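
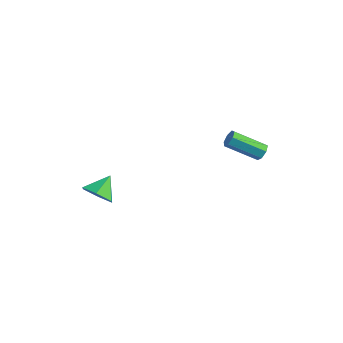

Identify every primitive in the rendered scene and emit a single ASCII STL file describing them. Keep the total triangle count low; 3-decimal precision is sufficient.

solid 
facet normal 0.710 0.493 -0.503
outer loop
vertex 2.367 3.463 -0.764
vertex 2.048 3.923 -0.764
vertex 2.428 3.761 -0.386
endloop
endfacet
facet normal 0.694 -0.616 0.374
outer loop
vertex 2.367 3.463 -0.764
vertex 2.428 3.761 -0.386
vertex 0.892 2.437 0.283
endloop
endfacet
facet normal 0.694 -0.616 0.374
outer loop
vertex 0.892 2.437 0.283
vertex 2.428 3.761 -0.386
vertex 0.953 2.736 0.662
endloop
endfacet
facet normal -0.709 -0.494 0.504
outer loop
vertex 0.892 2.437 0.283
vertex 0.953 2.736 0.662
vertex 0.572 2.897 0.284
endloop
endfacet
facet normal 0.710 0.492 -0.503
outer loop
vertex 2.428 3.761 -0.386
vertex 2.048 3.923 -0.764
vertex 2.203 4.182 -0.292
endloop
endfacet
facet normal 0.531 0.096 0.842
outer loop
vertex 2.428 3.761 -0.386
vertex 2.203 4.182 -0.292
vertex 0.953 2.736 0.662
endloop
endfacet
facet normal 0.531 0.097 0.842
outer loop
vertex 0.953 2.736 0.662
vertex 2.203 4.182 -0.292
vertex 0.727 3.156 0.756
endloop
endfacet
facet normal -0.709 -0.494 0.504
outer loop
vertex 0.953 2.736 0.662
vertex 0.727 3.156 0.756
vertex 0.572 2.897 0.284
endloop
endfacet
facet normal 0.709 0.494 -0.504
outer loop
vertex 2.203 4.182 -0.292
vertex 2.048 3.923 -0.764
vertex 1.861 4.407 -0.553
endloop
endfacet
facet normal -0.032 0.736 0.676
outer loop
vertex 2.203 4.182 -0.292
vertex 1.861 4.407 -0.553
vertex 0.727 3.156 0.756
endloop
endfacet
facet normal -0.033 0.737 0.676
outer loop
vertex 0.727 3.156 0.756
vertex 1.861 4.407 -0.553
vertex 0.385 3.381 0.494
endloop
endfacet
facet normal -0.710 -0.493 0.503
outer loop
vertex 0.727 3.156 0.756
vertex 0.385 3.381 0.494
vertex 0.572 2.897 0.284
endloop
endfacet
facet normal 0.709 0.494 -0.504
outer loop
vertex 1.861 4.407 -0.553
vertex 2.048 3.923 -0.764
vertex 1.659 4.268 -0.973
endloop
endfacet
facet normal -0.570 0.822 0.002
outer loop
vertex 1.861 4.407 -0.553
vertex 1.659 4.268 -0.973
vertex 0.385 3.381 0.494
endloop
endfacet
facet normal -0.570 0.821 0.001
outer loop
vertex 0.385 3.381 0.494
vertex 1.659 4.268 -0.973
vertex 0.184 3.242 0.074
endloop
endfacet
facet normal -0.710 -0.493 0.503
outer loop
vertex 0.385 3.381 0.494
vertex 0.184 3.242 0.074
vertex 0.572 2.897 0.284
endloop
endfacet
facet normal 0.709 0.494 -0.504
outer loop
vertex 1.659 4.268 -0.973
vertex 2.048 3.923 -0.764
vertex 1.751 3.869 -1.235
endloop
endfacet
facet normal -0.679 0.287 -0.676
outer loop
vertex 1.659 4.268 -0.973
vertex 1.751 3.869 -1.235
vertex 0.184 3.242 0.074
endloop
endfacet
facet normal -0.679 0.288 -0.675
outer loop
vertex 0.184 3.242 0.074
vertex 1.751 3.869 -1.235
vertex 0.275 2.843 -0.188
endloop
endfacet
facet normal -0.710 -0.492 0.503
outer loop
vertex 0.184 3.242 0.074
vertex 0.275 2.843 -0.188
vertex 0.572 2.897 0.284
endloop
endfacet
facet normal 0.709 0.493 -0.504
outer loop
vertex 1.751 3.869 -1.235
vertex 2.048 3.923 -0.764
vertex 2.066 3.511 -1.142
endloop
endfacet
facet normal -0.276 -0.462 -0.843
outer loop
vertex 1.751 3.869 -1.235
vertex 2.066 3.511 -1.142
vertex 0.275 2.843 -0.188
endloop
endfacet
facet normal -0.276 -0.462 -0.843
outer loop
vertex 0.275 2.843 -0.188
vertex 2.066 3.511 -1.142
vertex 0.59 2.485 -0.095
endloop
endfacet
facet normal -0.710 -0.494 0.503
outer loop
vertex 0.275 2.843 -0.188
vertex 0.59 2.485 -0.095
vertex 0.572 2.897 0.284
endloop
endfacet
facet normal 0.710 0.493 -0.503
outer loop
vertex 2.066 3.511 -1.142
vertex 2.048 3.923 -0.764
vertex 2.367 3.463 -0.764
endloop
endfacet
facet normal 0.334 -0.864 -0.376
outer loop
vertex 2.066 3.511 -1.142
vertex 2.367 3.463 -0.764
vertex 0.59 2.485 -0.095
endloop
endfacet
facet normal 0.334 -0.864 -0.376
outer loop
vertex 0.59 2.485 -0.095
vertex 2.367 3.463 -0.764
vertex 0.892 2.437 0.283
endloop
endfacet
facet normal -0.709 -0.494 0.503
outer loop
vertex 0.59 2.485 -0.095
vertex 0.892 2.437 0.283
vertex 0.572 2.897 0.284
endloop
endfacet
facet normal 0.058 -0.819 -0.571
outer loop
vertex -2.139 -3.45 -2.328
vertex -2.73 -3.939 -1.687
vertex -3.131 -3.434 -2.451
endloop
endfacet
facet normal 0.063 0.920 -0.387
outer loop
vertex -2.139 -3.45 -2.328
vertex -3.131 -3.434 -2.451
vertex -2.81 -2.801 -0.893
endloop
endfacet
facet normal 0.058 -0.819 -0.571
outer loop
vertex -3.131 -3.434 -2.451
vertex -2.73 -3.939 -1.687
vertex -3.722 -3.923 -1.81
endloop
endfacet
facet normal -0.713 0.688 -0.133
outer loop
vertex -3.131 -3.434 -2.451
vertex -3.722 -3.923 -1.81
vertex -2.81 -2.801 -0.893
endloop
endfacet
facet normal 0.058 -0.819 -0.571
outer loop
vertex -3.722 -3.923 -1.81
vertex -2.73 -3.939 -1.687
vertex -3.321 -4.428 -1.046
endloop
endfacet
facet normal -0.806 0.201 0.556
outer loop
vertex -3.722 -3.923 -1.81
vertex -3.321 -4.428 -1.046
vertex -2.81 -2.801 -0.893
endloop
endfacet
facet normal 0.058 -0.819 -0.571
outer loop
vertex -3.321 -4.428 -1.046
vertex -2.73 -3.939 -1.687
vertex -2.329 -4.444 -0.923
endloop
endfacet
facet normal -0.124 -0.054 0.991
outer loop
vertex -3.321 -4.428 -1.046
vertex -2.329 -4.444 -0.923
vertex -2.81 -2.801 -0.893
endloop
endfacet
facet normal 0.058 -0.819 -0.571
outer loop
vertex -2.329 -4.444 -0.923
vertex -2.73 -3.939 -1.687
vertex -1.738 -3.955 -1.564
endloop
endfacet
facet normal 0.652 0.178 0.737
outer loop
vertex -2.329 -4.444 -0.923
vertex -1.738 -3.955 -1.564
vertex -2.81 -2.801 -0.893
endloop
endfacet
facet normal 0.058 -0.819 -0.571
outer loop
vertex -1.738 -3.955 -1.564
vertex -2.73 -3.939 -1.687
vertex -2.139 -3.45 -2.328
endloop
endfacet
facet normal 0.746 0.665 0.048
outer loop
vertex -1.738 -3.955 -1.564
vertex -2.139 -3.45 -2.328
vertex -2.81 -2.801 -0.893
endloop
endfacet

endsolid


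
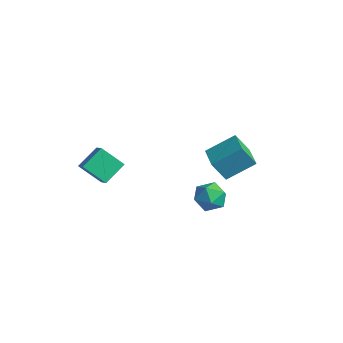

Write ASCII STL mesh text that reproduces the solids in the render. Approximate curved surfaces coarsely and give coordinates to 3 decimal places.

solid 
facet normal -0.387 -0.674 0.629
outer loop
vertex 2.141 1.056 3.286
vertex 2.771 0.426 2.998
vertex 2.967 0.988 3.721
endloop
endfacet
facet normal -0.467 -0.012 0.884
outer loop
vertex 2.141 1.056 3.286
vertex 2.967 0.988 3.721
vertex 2.602 1.83 3.54
endloop
endfacet
facet normal -0.838 0.366 0.405
outer loop
vertex 2.141 1.056 3.286
vertex 2.602 1.83 3.54
vertex 2.18 1.789 2.705
endloop
endfacet
facet normal -0.987 -0.063 -0.145
outer loop
vertex 2.141 1.056 3.286
vertex 2.18 1.789 2.705
vertex 2.284 0.922 2.371
endloop
endfacet
facet normal -0.709 -0.705 -0.007
outer loop
vertex 2.141 1.056 3.286
vertex 2.284 0.922 2.371
vertex 2.771 0.426 2.998
endloop
endfacet
facet normal 0.182 0.281 0.942
outer loop
vertex 2.602 1.83 3.54
vertex 2.967 0.988 3.721
vertex 3.516 1.678 3.409
endloop
endfacet
facet normal 0.310 -0.790 0.530
outer loop
vertex 2.967 0.988 3.721
vertex 2.771 0.426 2.998
vertex 3.62 0.811 3.075
endloop
endfacet
facet normal -0.211 -0.840 -0.500
outer loop
vertex 2.771 0.426 2.998
vertex 2.284 0.922 2.371
vertex 3.198 0.77 2.24
endloop
endfacet
facet normal -0.661 0.199 -0.723
outer loop
vertex 2.284 0.922 2.371
vertex 2.18 1.789 2.705
vertex 2.833 1.612 2.059
endloop
endfacet
facet normal -0.420 0.892 0.168
outer loop
vertex 2.18 1.789 2.705
vertex 2.602 1.83 3.54
vertex 3.029 2.174 2.782
endloop
endfacet
facet normal 0.987 0.063 0.145
outer loop
vertex 3.659 1.544 2.494
vertex 3.516 1.678 3.409
vertex 3.62 0.811 3.075
endloop
endfacet
facet normal 0.838 -0.366 -0.405
outer loop
vertex 3.659 1.544 2.494
vertex 3.62 0.811 3.075
vertex 3.198 0.77 2.24
endloop
endfacet
facet normal 0.467 0.012 -0.884
outer loop
vertex 3.659 1.544 2.494
vertex 3.198 0.77 2.24
vertex 2.833 1.612 2.059
endloop
endfacet
facet normal 0.387 0.674 -0.629
outer loop
vertex 3.659 1.544 2.494
vertex 2.833 1.612 2.059
vertex 3.029 2.174 2.782
endloop
endfacet
facet normal 0.709 0.705 0.007
outer loop
vertex 3.659 1.544 2.494
vertex 3.029 2.174 2.782
vertex 3.516 1.678 3.409
endloop
endfacet
facet normal 0.661 -0.199 0.723
outer loop
vertex 3.62 0.811 3.075
vertex 3.516 1.678 3.409
vertex 2.967 0.988 3.721
endloop
endfacet
facet normal 0.420 -0.892 -0.168
outer loop
vertex 3.198 0.77 2.24
vertex 3.62 0.811 3.075
vertex 2.771 0.426 2.998
endloop
endfacet
facet normal -0.182 -0.281 -0.942
outer loop
vertex 2.833 1.612 2.059
vertex 3.198 0.77 2.24
vertex 2.284 0.922 2.371
endloop
endfacet
facet normal -0.310 0.790 -0.530
outer loop
vertex 3.029 2.174 2.782
vertex 2.833 1.612 2.059
vertex 2.18 1.789 2.705
endloop
endfacet
facet normal 0.211 0.840 0.500
outer loop
vertex 3.516 1.678 3.409
vertex 3.029 2.174 2.782
vertex 2.602 1.83 3.54
endloop
endfacet
facet normal -0.897 0.440 -0.043
outer loop
vertex 0.678 4.618 4.719
vertex 1.043 5.248 3.547
vertex 0.037 3.218 3.766
endloop
endfacet
facet normal -0.265 -0.457 0.849
outer loop
vertex 1.437 2.532 3.833
vertex 0.678 4.618 4.719
vertex 0.037 3.218 3.766
endloop
endfacet
facet normal -0.897 0.440 -0.043
outer loop
vertex 0.037 3.218 3.766
vertex 1.043 5.248 3.547
vertex 0.403 3.849 2.594
endloop
endfacet
facet normal -0.354 -0.773 -0.527
outer loop
vertex 0.403 3.849 2.594
vertex 1.437 2.532 3.833
vertex 0.037 3.218 3.766
endloop
endfacet
facet normal 0.354 0.773 0.526
outer loop
vertex 0.678 4.618 4.719
vertex 2.443 4.562 3.614
vertex 1.043 5.248 3.547
endloop
endfacet
facet normal -0.265 -0.457 0.849
outer loop
vertex 2.077 3.931 4.786
vertex 0.678 4.618 4.719
vertex 1.437 2.532 3.833
endloop
endfacet
facet normal 0.354 0.773 0.527
outer loop
vertex 2.077 3.931 4.786
vertex 2.443 4.562 3.614
vertex 0.678 4.618 4.719
endloop
endfacet
facet normal 0.265 0.457 -0.849
outer loop
vertex 1.043 5.248 3.547
vertex 2.443 4.562 3.614
vertex 0.403 3.849 2.594
endloop
endfacet
facet normal -0.354 -0.773 -0.526
outer loop
vertex 1.802 3.162 2.661
vertex 1.437 2.532 3.833
vertex 0.403 3.849 2.594
endloop
endfacet
facet normal 0.265 0.457 -0.849
outer loop
vertex 0.403 3.849 2.594
vertex 2.443 4.562 3.614
vertex 1.802 3.162 2.661
endloop
endfacet
facet normal 0.897 -0.440 0.043
outer loop
vertex 1.802 3.162 2.661
vertex 2.077 3.931 4.786
vertex 1.437 2.532 3.833
endloop
endfacet
facet normal 0.897 -0.440 0.043
outer loop
vertex 2.443 4.562 3.614
vertex 2.077 3.931 4.786
vertex 1.802 3.162 2.661
endloop
endfacet
facet normal -0.811 0.247 -0.530
outer loop
vertex -4.742 -0.098 2.704
vertex -3.823 0.67 1.657
vertex -4.603 -1.35 1.908
endloop
endfacet
facet normal -0.578 -0.482 0.658
outer loop
vertex -3.817 -1.59 2.423
vertex -4.742 -0.098 2.704
vertex -4.603 -1.35 1.908
endloop
endfacet
facet normal -0.811 0.247 -0.530
outer loop
vertex -4.603 -1.35 1.908
vertex -3.823 0.67 1.657
vertex -3.685 -0.582 0.861
endloop
endfacet
facet normal 0.094 -0.840 -0.534
outer loop
vertex -3.685 -0.582 0.861
vertex -3.817 -1.59 2.423
vertex -4.603 -1.35 1.908
endloop
endfacet
facet normal -0.093 0.840 0.534
outer loop
vertex -4.742 -0.098 2.704
vertex -3.037 0.43 2.172
vertex -3.823 0.67 1.657
endloop
endfacet
facet normal -0.578 -0.482 0.658
outer loop
vertex -3.955 -0.338 3.219
vertex -4.742 -0.098 2.704
vertex -3.817 -1.59 2.423
endloop
endfacet
facet normal -0.093 0.840 0.534
outer loop
vertex -3.955 -0.338 3.219
vertex -3.037 0.43 2.172
vertex -4.742 -0.098 2.704
endloop
endfacet
facet normal 0.578 0.482 -0.658
outer loop
vertex -3.823 0.67 1.657
vertex -3.037 0.43 2.172
vertex -3.685 -0.582 0.861
endloop
endfacet
facet normal 0.093 -0.840 -0.534
outer loop
vertex -2.898 -0.822 1.376
vertex -3.817 -1.59 2.423
vertex -3.685 -0.582 0.861
endloop
endfacet
facet normal 0.578 0.483 -0.658
outer loop
vertex -3.685 -0.582 0.861
vertex -3.037 0.43 2.172
vertex -2.898 -0.822 1.376
endloop
endfacet
facet normal 0.811 -0.248 0.530
outer loop
vertex -2.898 -0.822 1.376
vertex -3.955 -0.338 3.219
vertex -3.817 -1.59 2.423
endloop
endfacet
facet normal 0.811 -0.247 0.530
outer loop
vertex -3.037 0.43 2.172
vertex -3.955 -0.338 3.219
vertex -2.898 -0.822 1.376
endloop
endfacet

endsolid


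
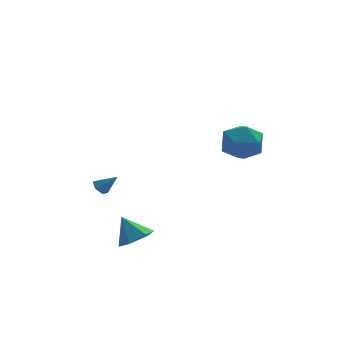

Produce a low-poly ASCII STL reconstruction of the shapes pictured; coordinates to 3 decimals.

solid 
facet normal 0.369 -0.449 -0.814
outer loop
vertex -1.498 -0.851 -3.686
vertex -1.999 -1.621 -3.488
vertex -2.368 -0.946 -4.028
endloop
endfacet
facet normal -0.107 0.994 -0.003
outer loop
vertex -1.498 -0.851 -3.686
vertex -2.368 -0.946 -4.028
vertex -2.541 -0.959 -2.292
endloop
endfacet
facet normal 0.369 -0.449 -0.814
outer loop
vertex -2.368 -0.946 -4.028
vertex -1.999 -1.621 -3.488
vertex -2.869 -1.716 -3.83
endloop
endfacet
facet normal -0.845 0.529 -0.080
outer loop
vertex -2.368 -0.946 -4.028
vertex -2.869 -1.716 -3.83
vertex -2.541 -0.959 -2.292
endloop
endfacet
facet normal 0.369 -0.450 -0.813
outer loop
vertex -2.869 -1.716 -3.83
vertex -1.999 -1.621 -3.488
vertex -2.5 -2.391 -3.289
endloop
endfacet
facet normal -0.916 -0.247 0.317
outer loop
vertex -2.869 -1.716 -3.83
vertex -2.5 -2.391 -3.289
vertex -2.541 -0.959 -2.292
endloop
endfacet
facet normal 0.369 -0.450 -0.813
outer loop
vertex -2.5 -2.391 -3.289
vertex -1.999 -1.621 -3.488
vertex -1.629 -2.295 -2.947
endloop
endfacet
facet normal -0.249 -0.558 0.791
outer loop
vertex -2.5 -2.391 -3.289
vertex -1.629 -2.295 -2.947
vertex -2.541 -0.959 -2.292
endloop
endfacet
facet normal 0.369 -0.450 -0.813
outer loop
vertex -1.629 -2.295 -2.947
vertex -1.999 -1.621 -3.488
vertex -1.128 -1.525 -3.146
endloop
endfacet
facet normal 0.488 -0.093 0.868
outer loop
vertex -1.629 -2.295 -2.947
vertex -1.128 -1.525 -3.146
vertex -2.541 -0.959 -2.292
endloop
endfacet
facet normal 0.369 -0.449 -0.814
outer loop
vertex -1.128 -1.525 -3.146
vertex -1.999 -1.621 -3.488
vertex -1.498 -0.851 -3.686
endloop
endfacet
facet normal 0.558 0.683 0.471
outer loop
vertex -1.128 -1.525 -3.146
vertex -1.498 -0.851 -3.686
vertex -2.541 -0.959 -2.292
endloop
endfacet
facet normal 0.098 0.992 -0.083
outer loop
vertex 3.359 -1.916 2.36
vertex 2.232 -1.791 2.523
vertex 2.945 -1.786 3.42
endloop
endfacet
facet normal 0.691 0.699 0.184
outer loop
vertex 3.359 -1.916 2.36
vertex 2.945 -1.786 3.42
vertex 3.773 -2.552 3.218
endloop
endfacet
facet normal 0.932 0.219 -0.287
outer loop
vertex 3.359 -1.916 2.36
vertex 3.773 -2.552 3.218
vertex 3.571 -3.031 2.197
endloop
endfacet
facet normal 0.489 0.216 -0.845
outer loop
vertex 3.359 -1.916 2.36
vertex 3.571 -3.031 2.197
vertex 2.619 -2.56 1.767
endloop
endfacet
facet normal -0.027 0.694 -0.720
outer loop
vertex 3.359 -1.916 2.36
vertex 2.619 -2.56 1.767
vertex 2.232 -1.791 2.523
endloop
endfacet
facet normal 0.515 0.351 0.782
outer loop
vertex 3.773 -2.552 3.218
vertex 2.945 -1.786 3.42
vertex 2.901 -2.82 3.913
endloop
endfacet
facet normal -0.444 0.825 0.349
outer loop
vertex 2.945 -1.786 3.42
vertex 2.232 -1.791 2.523
vertex 1.949 -2.349 3.483
endloop
endfacet
facet normal -0.648 0.343 -0.680
outer loop
vertex 2.232 -1.791 2.523
vertex 2.619 -2.56 1.767
vertex 1.747 -2.828 2.462
endloop
endfacet
facet normal 0.187 -0.429 -0.884
outer loop
vertex 2.619 -2.56 1.767
vertex 3.571 -3.031 2.197
vertex 2.575 -3.594 2.26
endloop
endfacet
facet normal 0.905 -0.425 0.020
outer loop
vertex 3.571 -3.031 2.197
vertex 3.773 -2.552 3.218
vertex 3.288 -3.589 3.157
endloop
endfacet
facet normal -0.489 -0.216 0.845
outer loop
vertex 2.161 -3.464 3.32
vertex 2.901 -2.82 3.913
vertex 1.949 -2.349 3.483
endloop
endfacet
facet normal -0.932 -0.219 0.287
outer loop
vertex 2.161 -3.464 3.32
vertex 1.949 -2.349 3.483
vertex 1.747 -2.828 2.462
endloop
endfacet
facet normal -0.691 -0.699 -0.184
outer loop
vertex 2.161 -3.464 3.32
vertex 1.747 -2.828 2.462
vertex 2.575 -3.594 2.26
endloop
endfacet
facet normal -0.098 -0.992 0.083
outer loop
vertex 2.161 -3.464 3.32
vertex 2.575 -3.594 2.26
vertex 3.288 -3.589 3.157
endloop
endfacet
facet normal 0.027 -0.694 0.720
outer loop
vertex 2.161 -3.464 3.32
vertex 3.288 -3.589 3.157
vertex 2.901 -2.82 3.913
endloop
endfacet
facet normal -0.187 0.429 0.884
outer loop
vertex 1.949 -2.349 3.483
vertex 2.901 -2.82 3.913
vertex 2.945 -1.786 3.42
endloop
endfacet
facet normal -0.905 0.425 -0.020
outer loop
vertex 1.747 -2.828 2.462
vertex 1.949 -2.349 3.483
vertex 2.232 -1.791 2.523
endloop
endfacet
facet normal -0.515 -0.351 -0.782
outer loop
vertex 2.575 -3.594 2.26
vertex 1.747 -2.828 2.462
vertex 2.619 -2.56 1.767
endloop
endfacet
facet normal 0.444 -0.825 -0.349
outer loop
vertex 3.288 -3.589 3.157
vertex 2.575 -3.594 2.26
vertex 3.571 -3.031 2.197
endloop
endfacet
facet normal 0.648 -0.343 0.680
outer loop
vertex 2.901 -2.82 3.913
vertex 3.288 -3.589 3.157
vertex 3.773 -2.552 3.218
endloop
endfacet
facet normal -0.665 0.302 -0.683
outer loop
vertex -2.127 3.774 -3.292
vertex -2.475 3.879 -2.907
vertex -2.138 4.254 -3.069
endloop
endfacet
facet normal 0.936 0.166 -0.310
outer loop
vertex -2.127 3.774 -3.292
vertex -2.138 4.254 -3.069
vertex -1.685 3.521 -2.093
endloop
endfacet
facet normal -0.664 0.301 -0.685
outer loop
vertex -2.138 4.254 -3.069
vertex -2.475 3.879 -2.907
vertex -2.487 4.36 -2.684
endloop
endfacet
facet normal 0.570 0.762 0.307
outer loop
vertex -2.138 4.254 -3.069
vertex -2.487 4.36 -2.684
vertex -1.685 3.521 -2.093
endloop
endfacet
facet normal -0.664 0.301 -0.684
outer loop
vertex -2.487 4.36 -2.684
vertex -2.475 3.879 -2.907
vertex -2.824 3.984 -2.522
endloop
endfacet
facet normal -0.128 0.487 0.864
outer loop
vertex -2.487 4.36 -2.684
vertex -2.824 3.984 -2.522
vertex -1.685 3.521 -2.093
endloop
endfacet
facet normal -0.664 0.301 -0.684
outer loop
vertex -2.824 3.984 -2.522
vertex -2.475 3.879 -2.907
vertex -2.812 3.503 -2.745
endloop
endfacet
facet normal -0.458 -0.383 0.802
outer loop
vertex -2.824 3.984 -2.522
vertex -2.812 3.503 -2.745
vertex -1.685 3.521 -2.093
endloop
endfacet
facet normal -0.665 0.302 -0.683
outer loop
vertex -2.812 3.503 -2.745
vertex -2.475 3.879 -2.907
vertex -2.464 3.398 -3.13
endloop
endfacet
facet normal -0.091 -0.979 0.185
outer loop
vertex -2.812 3.503 -2.745
vertex -2.464 3.398 -3.13
vertex -1.685 3.521 -2.093
endloop
endfacet
facet normal -0.665 0.302 -0.683
outer loop
vertex -2.464 3.398 -3.13
vertex -2.475 3.879 -2.907
vertex -2.127 3.774 -3.292
endloop
endfacet
facet normal 0.606 -0.703 -0.372
outer loop
vertex -2.464 3.398 -3.13
vertex -2.127 3.774 -3.292
vertex -1.685 3.521 -2.093
endloop
endfacet

endsolid


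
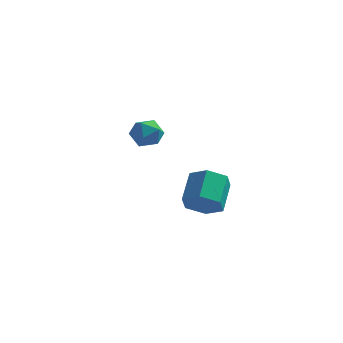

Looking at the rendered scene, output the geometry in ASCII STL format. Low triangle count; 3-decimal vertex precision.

solid 
facet normal -0.291 0.182 0.939
outer loop
vertex -3.958 2.856 -0.24
vertex -3.372 2.209 0.067
vertex -3.091 3.086 -0.016
endloop
endfacet
facet normal -0.343 0.770 0.538
outer loop
vertex -3.958 2.856 -0.24
vertex -3.091 3.086 -0.016
vertex -3.482 3.442 -0.775
endloop
endfacet
facet normal -0.780 0.626 -0.008
outer loop
vertex -3.958 2.856 -0.24
vertex -3.482 3.442 -0.775
vertex -4.006 2.785 -1.162
endloop
endfacet
facet normal -0.997 -0.051 0.056
outer loop
vertex -3.958 2.856 -0.24
vertex -4.006 2.785 -1.162
vertex -3.938 2.022 -0.642
endloop
endfacet
facet normal -0.695 -0.326 0.641
outer loop
vertex -3.958 2.856 -0.24
vertex -3.938 2.022 -0.642
vertex -3.372 2.209 0.067
endloop
endfacet
facet normal 0.302 0.913 0.273
outer loop
vertex -3.482 3.442 -0.775
vertex -3.091 3.086 -0.016
vertex -2.602 3.158 -0.798
endloop
endfacet
facet normal 0.387 -0.037 0.921
outer loop
vertex -3.091 3.086 -0.016
vertex -3.372 2.209 0.067
vertex -2.534 2.395 -0.278
endloop
endfacet
facet normal -0.266 -0.859 0.439
outer loop
vertex -3.372 2.209 0.067
vertex -3.938 2.022 -0.642
vertex -3.058 1.738 -0.665
endloop
endfacet
facet normal -0.754 -0.415 -0.510
outer loop
vertex -3.938 2.022 -0.642
vertex -4.006 2.785 -1.162
vertex -3.449 2.094 -1.424
endloop
endfacet
facet normal -0.403 0.681 -0.611
outer loop
vertex -4.006 2.785 -1.162
vertex -3.482 3.442 -0.775
vertex -3.168 2.971 -1.507
endloop
endfacet
facet normal 0.997 0.051 -0.056
outer loop
vertex -2.582 2.324 -1.2
vertex -2.602 3.158 -0.798
vertex -2.534 2.395 -0.278
endloop
endfacet
facet normal 0.780 -0.626 0.008
outer loop
vertex -2.582 2.324 -1.2
vertex -2.534 2.395 -0.278
vertex -3.058 1.738 -0.665
endloop
endfacet
facet normal 0.343 -0.770 -0.538
outer loop
vertex -2.582 2.324 -1.2
vertex -3.058 1.738 -0.665
vertex -3.449 2.094 -1.424
endloop
endfacet
facet normal 0.291 -0.182 -0.939
outer loop
vertex -2.582 2.324 -1.2
vertex -3.449 2.094 -1.424
vertex -3.168 2.971 -1.507
endloop
endfacet
facet normal 0.695 0.326 -0.641
outer loop
vertex -2.582 2.324 -1.2
vertex -3.168 2.971 -1.507
vertex -2.602 3.158 -0.798
endloop
endfacet
facet normal 0.754 0.415 0.510
outer loop
vertex -2.534 2.395 -0.278
vertex -2.602 3.158 -0.798
vertex -3.091 3.086 -0.016
endloop
endfacet
facet normal 0.403 -0.681 0.611
outer loop
vertex -3.058 1.738 -0.665
vertex -2.534 2.395 -0.278
vertex -3.372 2.209 0.067
endloop
endfacet
facet normal -0.302 -0.913 -0.273
outer loop
vertex -3.449 2.094 -1.424
vertex -3.058 1.738 -0.665
vertex -3.938 2.022 -0.642
endloop
endfacet
facet normal -0.387 0.037 -0.921
outer loop
vertex -3.168 2.971 -1.507
vertex -3.449 2.094 -1.424
vertex -4.006 2.785 -1.162
endloop
endfacet
facet normal 0.266 0.859 -0.439
outer loop
vertex -2.602 3.158 -0.798
vertex -3.168 2.971 -1.507
vertex -3.482 3.442 -0.775
endloop
endfacet
facet normal 0.120 -0.798 -0.591
outer loop
vertex 2.919 -3.193 -2.293
vertex 2.121 -3.605 -1.899
vertex 2.037 -3.032 -2.69
endloop
endfacet
facet normal 0.420 0.580 -0.698
outer loop
vertex 2.919 -3.193 -2.293
vertex 2.037 -3.032 -2.69
vertex 2.716 -1.844 -1.295
endloop
endfacet
facet normal 0.420 0.579 -0.698
outer loop
vertex 2.716 -1.844 -1.295
vertex 2.037 -3.032 -2.69
vertex 1.835 -1.683 -1.692
endloop
endfacet
facet normal -0.120 0.798 0.590
outer loop
vertex 2.716 -1.844 -1.295
vertex 1.835 -1.683 -1.692
vertex 1.919 -2.255 -0.901
endloop
endfacet
facet normal 0.119 -0.798 -0.591
outer loop
vertex 2.037 -3.032 -2.69
vertex 2.121 -3.605 -1.899
vertex 1.24 -3.443 -2.296
endloop
endfacet
facet normal -0.569 0.432 -0.700
outer loop
vertex 2.037 -3.032 -2.69
vertex 1.24 -3.443 -2.296
vertex 1.835 -1.683 -1.692
endloop
endfacet
facet normal -0.568 0.432 -0.700
outer loop
vertex 1.835 -1.683 -1.692
vertex 1.24 -3.443 -2.296
vertex 1.037 -2.094 -1.298
endloop
endfacet
facet normal -0.120 0.798 0.590
outer loop
vertex 1.835 -1.683 -1.692
vertex 1.037 -2.094 -1.298
vertex 1.919 -2.255 -0.901
endloop
endfacet
facet normal 0.119 -0.798 -0.591
outer loop
vertex 1.24 -3.443 -2.296
vertex 2.121 -3.605 -1.899
vertex 1.324 -4.016 -1.505
endloop
endfacet
facet normal -0.989 -0.147 -0.002
outer loop
vertex 1.24 -3.443 -2.296
vertex 1.324 -4.016 -1.505
vertex 1.037 -2.094 -1.298
endloop
endfacet
facet normal -0.989 -0.147 -0.002
outer loop
vertex 1.037 -2.094 -1.298
vertex 1.324 -4.016 -1.505
vertex 1.121 -2.667 -0.507
endloop
endfacet
facet normal -0.120 0.798 0.591
outer loop
vertex 1.037 -2.094 -1.298
vertex 1.121 -2.667 -0.507
vertex 1.919 -2.255 -0.901
endloop
endfacet
facet normal 0.120 -0.798 -0.590
outer loop
vertex 1.324 -4.016 -1.505
vertex 2.121 -3.605 -1.899
vertex 2.205 -4.177 -1.108
endloop
endfacet
facet normal -0.420 -0.580 0.698
outer loop
vertex 1.324 -4.016 -1.505
vertex 2.205 -4.177 -1.108
vertex 1.121 -2.667 -0.507
endloop
endfacet
facet normal -0.420 -0.580 0.698
outer loop
vertex 1.121 -2.667 -0.507
vertex 2.205 -4.177 -1.108
vertex 2.003 -2.828 -0.11
endloop
endfacet
facet normal -0.120 0.798 0.591
outer loop
vertex 1.121 -2.667 -0.507
vertex 2.003 -2.828 -0.11
vertex 1.919 -2.255 -0.901
endloop
endfacet
facet normal 0.120 -0.798 -0.590
outer loop
vertex 2.205 -4.177 -1.108
vertex 2.121 -3.605 -1.899
vertex 3.003 -3.766 -1.502
endloop
endfacet
facet normal 0.568 -0.433 0.700
outer loop
vertex 2.205 -4.177 -1.108
vertex 3.003 -3.766 -1.502
vertex 2.003 -2.828 -0.11
endloop
endfacet
facet normal 0.569 -0.432 0.700
outer loop
vertex 2.003 -2.828 -0.11
vertex 3.003 -3.766 -1.502
vertex 2.8 -2.417 -0.504
endloop
endfacet
facet normal -0.119 0.798 0.591
outer loop
vertex 2.003 -2.828 -0.11
vertex 2.8 -2.417 -0.504
vertex 1.919 -2.255 -0.901
endloop
endfacet
facet normal 0.120 -0.798 -0.591
outer loop
vertex 3.003 -3.766 -1.502
vertex 2.121 -3.605 -1.899
vertex 2.919 -3.193 -2.293
endloop
endfacet
facet normal 0.989 0.147 0.002
outer loop
vertex 3.003 -3.766 -1.502
vertex 2.919 -3.193 -2.293
vertex 2.8 -2.417 -0.504
endloop
endfacet
facet normal 0.989 0.147 0.002
outer loop
vertex 2.8 -2.417 -0.504
vertex 2.919 -3.193 -2.293
vertex 2.716 -1.844 -1.295
endloop
endfacet
facet normal -0.119 0.798 0.591
outer loop
vertex 2.8 -2.417 -0.504
vertex 2.716 -1.844 -1.295
vertex 1.919 -2.255 -0.901
endloop
endfacet

endsolid


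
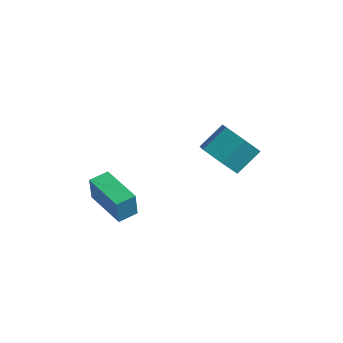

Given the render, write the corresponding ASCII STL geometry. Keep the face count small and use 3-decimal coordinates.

solid 
facet normal -0.962 0.249 0.107
outer loop
vertex -1.2 -3.861 -0.092
vertex -0.982 -3.068 0.02
vertex -1.28 -3.675 -1.245
endloop
endfacet
facet normal -0.263 -0.955 -0.136
outer loop
vertex 0.482 -4.132 -1.44
vertex -1.2 -3.861 -0.092
vertex -1.28 -3.675 -1.245
endloop
endfacet
facet normal -0.962 0.251 0.106
outer loop
vertex -1.28 -3.675 -1.245
vertex -0.982 -3.068 0.02
vertex -1.061 -2.882 -1.132
endloop
endfacet
facet normal -0.068 0.159 -0.985
outer loop
vertex -1.061 -2.882 -1.132
vertex 0.482 -4.132 -1.44
vertex -1.28 -3.675 -1.245
endloop
endfacet
facet normal 0.068 -0.158 0.985
outer loop
vertex -1.2 -3.861 -0.092
vertex 0.78 -3.525 -0.175
vertex -0.982 -3.068 0.02
endloop
endfacet
facet normal -0.263 -0.955 -0.136
outer loop
vertex 0.561 -4.318 -0.288
vertex -1.2 -3.861 -0.092
vertex 0.482 -4.132 -1.44
endloop
endfacet
facet normal 0.068 -0.159 0.985
outer loop
vertex 0.561 -4.318 -0.288
vertex 0.78 -3.525 -0.175
vertex -1.2 -3.861 -0.092
endloop
endfacet
facet normal 0.263 0.955 0.136
outer loop
vertex -0.982 -3.068 0.02
vertex 0.78 -3.525 -0.175
vertex -1.061 -2.882 -1.132
endloop
endfacet
facet normal -0.069 0.158 -0.985
outer loop
vertex 0.7 -3.339 -1.328
vertex 0.482 -4.132 -1.44
vertex -1.061 -2.882 -1.132
endloop
endfacet
facet normal 0.263 0.955 0.136
outer loop
vertex -1.061 -2.882 -1.132
vertex 0.78 -3.525 -0.175
vertex 0.7 -3.339 -1.328
endloop
endfacet
facet normal 0.963 -0.250 -0.106
outer loop
vertex 0.7 -3.339 -1.328
vertex 0.561 -4.318 -0.288
vertex 0.482 -4.132 -1.44
endloop
endfacet
facet normal 0.962 -0.250 -0.107
outer loop
vertex 0.78 -3.525 -0.175
vertex 0.561 -4.318 -0.288
vertex 0.7 -3.339 -1.328
endloop
endfacet
facet normal -0.216 -0.758 -0.616
outer loop
vertex 2.174 -0.216 0.375
vertex 1.535 0.362 -0.112
vertex 2.483 0.322 -0.396
endloop
endfacet
facet normal 0.925 -0.360 0.119
outer loop
vertex 2.174 -0.216 0.375
vertex 2.483 0.322 -0.396
vertex 2.463 0.799 1.2
endloop
endfacet
facet normal 0.925 -0.361 0.119
outer loop
vertex 2.463 0.799 1.2
vertex 2.483 0.322 -0.396
vertex 2.773 1.338 0.429
endloop
endfacet
facet normal 0.216 0.757 0.616
outer loop
vertex 2.463 0.799 1.2
vertex 2.773 1.338 0.429
vertex 1.825 1.378 0.712
endloop
endfacet
facet normal -0.216 -0.758 -0.616
outer loop
vertex 2.483 0.322 -0.396
vertex 1.535 0.362 -0.112
vertex 1.844 0.901 -0.884
endloop
endfacet
facet normal 0.733 0.290 -0.615
outer loop
vertex 2.483 0.322 -0.396
vertex 1.844 0.901 -0.884
vertex 2.773 1.338 0.429
endloop
endfacet
facet normal 0.733 0.291 -0.615
outer loop
vertex 2.773 1.338 0.429
vertex 1.844 0.901 -0.884
vertex 2.134 1.916 -0.059
endloop
endfacet
facet normal 0.216 0.758 0.615
outer loop
vertex 2.773 1.338 0.429
vertex 2.134 1.916 -0.059
vertex 1.825 1.378 0.712
endloop
endfacet
facet normal -0.217 -0.758 -0.616
outer loop
vertex 1.844 0.901 -0.884
vertex 1.535 0.362 -0.112
vertex 0.897 0.941 -0.6
endloop
endfacet
facet normal -0.193 0.651 -0.734
outer loop
vertex 1.844 0.901 -0.884
vertex 0.897 0.941 -0.6
vertex 2.134 1.916 -0.059
endloop
endfacet
facet normal -0.192 0.651 -0.734
outer loop
vertex 2.134 1.916 -0.059
vertex 0.897 0.941 -0.6
vertex 1.186 1.956 0.225
endloop
endfacet
facet normal 0.216 0.758 0.616
outer loop
vertex 2.134 1.916 -0.059
vertex 1.186 1.956 0.225
vertex 1.825 1.378 0.712
endloop
endfacet
facet normal -0.216 -0.757 -0.616
outer loop
vertex 0.897 0.941 -0.6
vertex 1.535 0.362 -0.112
vertex 0.587 0.402 0.171
endloop
endfacet
facet normal -0.925 0.361 -0.120
outer loop
vertex 0.897 0.941 -0.6
vertex 0.587 0.402 0.171
vertex 1.186 1.956 0.225
endloop
endfacet
facet normal -0.925 0.361 -0.119
outer loop
vertex 1.186 1.956 0.225
vertex 0.587 0.402 0.171
vertex 0.877 1.418 0.996
endloop
endfacet
facet normal 0.216 0.758 0.616
outer loop
vertex 1.186 1.956 0.225
vertex 0.877 1.418 0.996
vertex 1.825 1.378 0.712
endloop
endfacet
facet normal -0.216 -0.758 -0.615
outer loop
vertex 0.587 0.402 0.171
vertex 1.535 0.362 -0.112
vertex 1.226 -0.176 0.659
endloop
endfacet
facet normal -0.733 -0.291 0.615
outer loop
vertex 0.587 0.402 0.171
vertex 1.226 -0.176 0.659
vertex 0.877 1.418 0.996
endloop
endfacet
facet normal -0.733 -0.291 0.615
outer loop
vertex 0.877 1.418 0.996
vertex 1.226 -0.176 0.659
vertex 1.516 0.839 1.484
endloop
endfacet
facet normal 0.216 0.758 0.616
outer loop
vertex 0.877 1.418 0.996
vertex 1.516 0.839 1.484
vertex 1.825 1.378 0.712
endloop
endfacet
facet normal -0.216 -0.758 -0.616
outer loop
vertex 1.226 -0.176 0.659
vertex 1.535 0.362 -0.112
vertex 2.174 -0.216 0.375
endloop
endfacet
facet normal 0.192 -0.651 0.734
outer loop
vertex 1.226 -0.176 0.659
vertex 2.174 -0.216 0.375
vertex 1.516 0.839 1.484
endloop
endfacet
facet normal 0.193 -0.651 0.734
outer loop
vertex 1.516 0.839 1.484
vertex 2.174 -0.216 0.375
vertex 2.463 0.799 1.2
endloop
endfacet
facet normal 0.217 0.758 0.616
outer loop
vertex 1.516 0.839 1.484
vertex 2.463 0.799 1.2
vertex 1.825 1.378 0.712
endloop
endfacet

endsolid


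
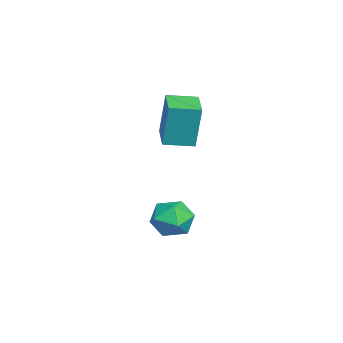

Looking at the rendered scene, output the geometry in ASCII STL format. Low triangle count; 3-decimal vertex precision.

solid 
facet normal -0.226 -0.074 0.971
outer loop
vertex 0.649 -3.692 -0.729
vertex 0.879 -4.512 -0.738
vertex 1.455 -3.91 -0.558
endloop
endfacet
facet normal -0.013 0.587 0.810
outer loop
vertex 0.649 -3.692 -0.729
vertex 1.455 -3.91 -0.558
vertex 1.292 -3.235 -1.05
endloop
endfacet
facet normal -0.446 0.842 0.304
outer loop
vertex 0.649 -3.692 -0.729
vertex 1.292 -3.235 -1.05
vertex 0.616 -3.418 -1.535
endloop
endfacet
facet normal -0.929 0.337 0.153
outer loop
vertex 0.649 -3.692 -0.729
vertex 0.616 -3.418 -1.535
vertex 0.361 -4.208 -1.342
endloop
endfacet
facet normal -0.793 -0.229 0.565
outer loop
vertex 0.649 -3.692 -0.729
vertex 0.361 -4.208 -1.342
vertex 0.879 -4.512 -0.738
endloop
endfacet
facet normal 0.645 0.546 0.535
outer loop
vertex 1.292 -3.235 -1.05
vertex 1.455 -3.91 -0.558
vertex 1.919 -3.772 -1.258
endloop
endfacet
facet normal 0.299 -0.524 0.797
outer loop
vertex 1.455 -3.91 -0.558
vertex 0.879 -4.512 -0.738
vertex 1.664 -4.562 -1.065
endloop
endfacet
facet normal -0.617 -0.774 0.139
outer loop
vertex 0.879 -4.512 -0.738
vertex 0.361 -4.208 -1.342
vertex 0.988 -4.745 -1.55
endloop
endfacet
facet normal -0.838 0.142 -0.527
outer loop
vertex 0.361 -4.208 -1.342
vertex 0.616 -3.418 -1.535
vertex 0.825 -4.07 -2.042
endloop
endfacet
facet normal -0.057 0.958 -0.282
outer loop
vertex 0.616 -3.418 -1.535
vertex 1.292 -3.235 -1.05
vertex 1.401 -3.468 -1.862
endloop
endfacet
facet normal 0.929 -0.337 -0.153
outer loop
vertex 1.631 -4.288 -1.871
vertex 1.919 -3.772 -1.258
vertex 1.664 -4.562 -1.065
endloop
endfacet
facet normal 0.446 -0.842 -0.304
outer loop
vertex 1.631 -4.288 -1.871
vertex 1.664 -4.562 -1.065
vertex 0.988 -4.745 -1.55
endloop
endfacet
facet normal 0.013 -0.587 -0.810
outer loop
vertex 1.631 -4.288 -1.871
vertex 0.988 -4.745 -1.55
vertex 0.825 -4.07 -2.042
endloop
endfacet
facet normal 0.226 0.074 -0.971
outer loop
vertex 1.631 -4.288 -1.871
vertex 0.825 -4.07 -2.042
vertex 1.401 -3.468 -1.862
endloop
endfacet
facet normal 0.793 0.229 -0.565
outer loop
vertex 1.631 -4.288 -1.871
vertex 1.401 -3.468 -1.862
vertex 1.919 -3.772 -1.258
endloop
endfacet
facet normal 0.838 -0.142 0.527
outer loop
vertex 1.664 -4.562 -1.065
vertex 1.919 -3.772 -1.258
vertex 1.455 -3.91 -0.558
endloop
endfacet
facet normal 0.057 -0.958 0.282
outer loop
vertex 0.988 -4.745 -1.55
vertex 1.664 -4.562 -1.065
vertex 0.879 -4.512 -0.738
endloop
endfacet
facet normal -0.645 -0.546 -0.535
outer loop
vertex 0.825 -4.07 -2.042
vertex 0.988 -4.745 -1.55
vertex 0.361 -4.208 -1.342
endloop
endfacet
facet normal -0.299 0.524 -0.797
outer loop
vertex 1.401 -3.468 -1.862
vertex 0.825 -4.07 -2.042
vertex 0.616 -3.418 -1.535
endloop
endfacet
facet normal 0.617 0.774 -0.139
outer loop
vertex 1.919 -3.772 -1.258
vertex 1.401 -3.468 -1.862
vertex 1.292 -3.235 -1.05
endloop
endfacet
facet normal -0.990 -0.121 0.076
outer loop
vertex -0.974 -4.287 3.55
vertex -1.119 -3.184 3.418
vertex -1.079 -4.509 1.818
endloop
endfacet
facet normal 0.129 -0.985 0.118
outer loop
vertex 0.179 -4.356 1.722
vertex -0.974 -4.287 3.55
vertex -1.079 -4.509 1.818
endloop
endfacet
facet normal -0.990 -0.120 0.075
outer loop
vertex -1.079 -4.509 1.818
vertex -1.119 -3.184 3.418
vertex -1.223 -3.406 1.685
endloop
endfacet
facet normal -0.060 -0.127 -0.990
outer loop
vertex -1.223 -3.406 1.685
vertex 0.179 -4.356 1.722
vertex -1.079 -4.509 1.818
endloop
endfacet
facet normal 0.060 0.126 0.990
outer loop
vertex -0.974 -4.287 3.55
vertex 0.139 -3.031 3.322
vertex -1.119 -3.184 3.418
endloop
endfacet
facet normal 0.129 -0.985 0.118
outer loop
vertex 0.283 -4.134 3.455
vertex -0.974 -4.287 3.55
vertex 0.179 -4.356 1.722
endloop
endfacet
facet normal 0.059 0.127 0.990
outer loop
vertex 0.283 -4.134 3.455
vertex 0.139 -3.031 3.322
vertex -0.974 -4.287 3.55
endloop
endfacet
facet normal -0.129 0.985 -0.118
outer loop
vertex -1.119 -3.184 3.418
vertex 0.139 -3.031 3.322
vertex -1.223 -3.406 1.685
endloop
endfacet
facet normal -0.059 -0.126 -0.990
outer loop
vertex 0.034 -3.253 1.59
vertex 0.179 -4.356 1.722
vertex -1.223 -3.406 1.685
endloop
endfacet
facet normal -0.129 0.985 -0.118
outer loop
vertex -1.223 -3.406 1.685
vertex 0.139 -3.031 3.322
vertex 0.034 -3.253 1.59
endloop
endfacet
facet normal 0.990 0.121 -0.075
outer loop
vertex 0.034 -3.253 1.59
vertex 0.283 -4.134 3.455
vertex 0.179 -4.356 1.722
endloop
endfacet
facet normal 0.990 0.120 -0.075
outer loop
vertex 0.139 -3.031 3.322
vertex 0.283 -4.134 3.455
vertex 0.034 -3.253 1.59
endloop
endfacet

endsolid


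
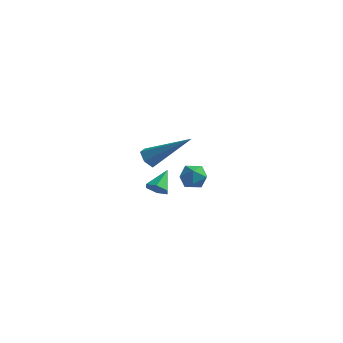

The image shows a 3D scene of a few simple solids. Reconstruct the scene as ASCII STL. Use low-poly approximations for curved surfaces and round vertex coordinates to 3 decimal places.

solid 
facet normal -0.769 -0.246 -0.589
outer loop
vertex 0.707 -2.572 1.946
vertex 0.491 -2.859 2.348
vertex 0.366 -2.337 2.293
endloop
endfacet
facet normal 0.257 0.898 -0.356
outer loop
vertex 0.707 -2.572 1.946
vertex 0.366 -2.337 2.293
vertex 2.169 -2.321 3.632
endloop
endfacet
facet normal -0.770 -0.246 -0.589
outer loop
vertex 0.366 -2.337 2.293
vertex 0.491 -2.859 2.348
vertex 0.15 -2.625 2.696
endloop
endfacet
facet normal -0.325 0.843 0.428
outer loop
vertex 0.366 -2.337 2.293
vertex 0.15 -2.625 2.696
vertex 2.169 -2.321 3.632
endloop
endfacet
facet normal -0.770 -0.246 -0.589
outer loop
vertex 0.15 -2.625 2.696
vertex 0.491 -2.859 2.348
vertex 0.275 -3.147 2.751
endloop
endfacet
facet normal -0.420 -0.005 0.908
outer loop
vertex 0.15 -2.625 2.696
vertex 0.275 -3.147 2.751
vertex 2.169 -2.321 3.632
endloop
endfacet
facet normal -0.770 -0.247 -0.589
outer loop
vertex 0.275 -3.147 2.751
vertex 0.491 -2.859 2.348
vertex 0.616 -3.382 2.404
endloop
endfacet
facet normal 0.066 -0.795 0.603
outer loop
vertex 0.275 -3.147 2.751
vertex 0.616 -3.382 2.404
vertex 2.169 -2.321 3.632
endloop
endfacet
facet normal -0.770 -0.247 -0.589
outer loop
vertex 0.616 -3.382 2.404
vertex 0.491 -2.859 2.348
vertex 0.832 -3.094 2.001
endloop
endfacet
facet normal 0.648 -0.740 -0.181
outer loop
vertex 0.616 -3.382 2.404
vertex 0.832 -3.094 2.001
vertex 2.169 -2.321 3.632
endloop
endfacet
facet normal -0.769 -0.246 -0.589
outer loop
vertex 0.832 -3.094 2.001
vertex 0.491 -2.859 2.348
vertex 0.707 -2.572 1.946
endloop
endfacet
facet normal 0.743 0.108 -0.660
outer loop
vertex 0.832 -3.094 2.001
vertex 0.707 -2.572 1.946
vertex 2.169 -2.321 3.632
endloop
endfacet
facet normal 0.044 -0.777 -0.628
outer loop
vertex 2.002 -3.847 1.117
vertex 1.673 -4.111 1.421
vertex 1.489 -3.812 1.038
endloop
endfacet
facet normal 0.132 0.872 -0.471
outer loop
vertex 2.002 -3.847 1.117
vertex 1.489 -3.812 1.038
vertex 1.627 -3.249 2.119
endloop
endfacet
facet normal 0.042 -0.778 -0.627
outer loop
vertex 1.489 -3.812 1.038
vertex 1.673 -4.111 1.421
vertex 1.16 -4.076 1.343
endloop
endfacet
facet normal -0.733 0.637 -0.238
outer loop
vertex 1.489 -3.812 1.038
vertex 1.16 -4.076 1.343
vertex 1.627 -3.249 2.119
endloop
endfacet
facet normal 0.042 -0.778 -0.627
outer loop
vertex 1.16 -4.076 1.343
vertex 1.673 -4.111 1.421
vertex 1.345 -4.375 1.726
endloop
endfacet
facet normal -0.881 0.057 0.470
outer loop
vertex 1.16 -4.076 1.343
vertex 1.345 -4.375 1.726
vertex 1.627 -3.249 2.119
endloop
endfacet
facet normal 0.041 -0.777 -0.628
outer loop
vertex 1.345 -4.375 1.726
vertex 1.673 -4.111 1.421
vertex 1.858 -4.411 1.804
endloop
endfacet
facet normal -0.164 -0.288 0.943
outer loop
vertex 1.345 -4.375 1.726
vertex 1.858 -4.411 1.804
vertex 1.627 -3.249 2.119
endloop
endfacet
facet normal 0.042 -0.777 -0.629
outer loop
vertex 1.858 -4.411 1.804
vertex 1.673 -4.111 1.421
vertex 2.186 -4.147 1.5
endloop
endfacet
facet normal 0.701 -0.053 0.711
outer loop
vertex 1.858 -4.411 1.804
vertex 2.186 -4.147 1.5
vertex 1.627 -3.249 2.119
endloop
endfacet
facet normal 0.042 -0.777 -0.629
outer loop
vertex 2.186 -4.147 1.5
vertex 1.673 -4.111 1.421
vertex 2.002 -3.847 1.117
endloop
endfacet
facet normal 0.850 0.526 0.004
outer loop
vertex 2.186 -4.147 1.5
vertex 2.002 -3.847 1.117
vertex 1.627 -3.249 2.119
endloop
endfacet
facet normal 0.005 0.011 1.000
outer loop
vertex -0.101 2.254 -0.365
vertex -0.72 1.896 -0.358
vertex -0.101 1.539 -0.357
endloop
endfacet
facet normal 0.670 0.008 0.743
outer loop
vertex -0.101 2.254 -0.365
vertex -0.101 1.539 -0.357
vertex 0.358 1.892 -0.775
endloop
endfacet
facet normal 0.747 0.582 0.323
outer loop
vertex -0.101 2.254 -0.365
vertex 0.358 1.892 -0.775
vertex 0.023 2.467 -1.036
endloop
endfacet
facet normal 0.129 0.938 0.322
outer loop
vertex -0.101 2.254 -0.365
vertex 0.023 2.467 -1.036
vertex -0.644 2.47 -0.778
endloop
endfacet
facet normal -0.330 0.585 0.740
outer loop
vertex -0.101 2.254 -0.365
vertex -0.644 2.47 -0.778
vertex -0.72 1.896 -0.358
endloop
endfacet
facet normal 0.747 -0.572 0.338
outer loop
vertex 0.358 1.892 -0.775
vertex -0.101 1.539 -0.357
vertex 0.024 1.31 -1.022
endloop
endfacet
facet normal -0.329 -0.569 0.754
outer loop
vertex -0.101 1.539 -0.357
vertex -0.72 1.896 -0.358
vertex -0.643 1.313 -0.764
endloop
endfacet
facet normal -0.872 0.359 0.333
outer loop
vertex -0.72 1.896 -0.358
vertex -0.644 2.47 -0.778
vertex -0.978 1.888 -1.025
endloop
endfacet
facet normal -0.129 0.930 -0.344
outer loop
vertex -0.644 2.47 -0.778
vertex 0.023 2.467 -1.036
vertex -0.519 2.241 -1.443
endloop
endfacet
facet normal 0.871 0.353 -0.341
outer loop
vertex 0.023 2.467 -1.036
vertex 0.358 1.892 -0.775
vertex 0.1 1.884 -1.442
endloop
endfacet
facet normal -0.129 -0.938 -0.322
outer loop
vertex -0.519 1.526 -1.435
vertex 0.024 1.31 -1.022
vertex -0.643 1.313 -0.764
endloop
endfacet
facet normal -0.747 -0.582 -0.323
outer loop
vertex -0.519 1.526 -1.435
vertex -0.643 1.313 -0.764
vertex -0.978 1.888 -1.025
endloop
endfacet
facet normal -0.670 -0.008 -0.743
outer loop
vertex -0.519 1.526 -1.435
vertex -0.978 1.888 -1.025
vertex -0.519 2.241 -1.443
endloop
endfacet
facet normal -0.005 -0.011 -1.000
outer loop
vertex -0.519 1.526 -1.435
vertex -0.519 2.241 -1.443
vertex 0.1 1.884 -1.442
endloop
endfacet
facet normal 0.330 -0.585 -0.740
outer loop
vertex -0.519 1.526 -1.435
vertex 0.1 1.884 -1.442
vertex 0.024 1.31 -1.022
endloop
endfacet
facet normal 0.129 -0.930 0.344
outer loop
vertex -0.643 1.313 -0.764
vertex 0.024 1.31 -1.022
vertex -0.101 1.539 -0.357
endloop
endfacet
facet normal -0.871 -0.353 0.341
outer loop
vertex -0.978 1.888 -1.025
vertex -0.643 1.313 -0.764
vertex -0.72 1.896 -0.358
endloop
endfacet
facet normal -0.747 0.572 -0.338
outer loop
vertex -0.519 2.241 -1.443
vertex -0.978 1.888 -1.025
vertex -0.644 2.47 -0.778
endloop
endfacet
facet normal 0.329 0.569 -0.754
outer loop
vertex 0.1 1.884 -1.442
vertex -0.519 2.241 -1.443
vertex 0.023 2.467 -1.036
endloop
endfacet
facet normal 0.872 -0.359 -0.333
outer loop
vertex 0.024 1.31 -1.022
vertex 0.1 1.884 -1.442
vertex 0.358 1.892 -0.775
endloop
endfacet

endsolid


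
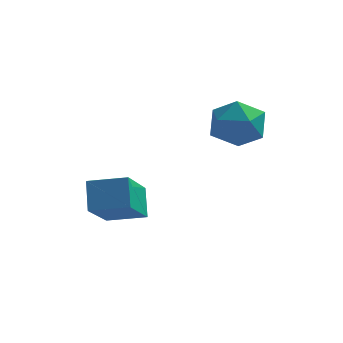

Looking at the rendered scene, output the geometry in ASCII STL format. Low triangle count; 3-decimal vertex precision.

solid 
facet normal -0.377 0.517 0.768
outer loop
vertex -0.131 1.168 -0.219
vertex 0.638 0.915 0.329
vertex 0.667 1.733 -0.207
endloop
endfacet
facet normal -0.573 0.806 0.146
outer loop
vertex -0.131 1.168 -0.219
vertex 0.667 1.733 -0.207
vertex 0.205 1.557 -1.05
endloop
endfacet
facet normal -0.923 0.311 -0.228
outer loop
vertex -0.131 1.168 -0.219
vertex 0.205 1.557 -1.05
vertex -0.11 0.632 -1.036
endloop
endfacet
facet normal -0.944 -0.286 0.163
outer loop
vertex -0.131 1.168 -0.219
vertex -0.11 0.632 -1.036
vertex 0.158 0.235 -0.183
endloop
endfacet
facet normal -0.607 -0.158 0.779
outer loop
vertex -0.131 1.168 -0.219
vertex 0.158 0.235 -0.183
vertex 0.638 0.915 0.329
endloop
endfacet
facet normal 0.019 0.977 -0.214
outer loop
vertex 0.205 1.557 -1.05
vertex 0.667 1.733 -0.207
vertex 1.182 1.545 -1.017
endloop
endfacet
facet normal 0.336 0.508 0.793
outer loop
vertex 0.667 1.733 -0.207
vertex 0.638 0.915 0.329
vertex 1.45 1.148 -0.164
endloop
endfacet
facet normal -0.035 -0.585 0.810
outer loop
vertex 0.638 0.915 0.329
vertex 0.158 0.235 -0.183
vertex 1.135 0.223 -0.15
endloop
endfacet
facet normal -0.582 -0.792 -0.186
outer loop
vertex 0.158 0.235 -0.183
vertex -0.11 0.632 -1.036
vertex 0.673 0.047 -0.993
endloop
endfacet
facet normal -0.547 0.174 -0.819
outer loop
vertex -0.11 0.632 -1.036
vertex 0.205 1.557 -1.05
vertex 0.702 0.865 -1.529
endloop
endfacet
facet normal 0.944 0.286 -0.163
outer loop
vertex 1.471 0.612 -0.981
vertex 1.182 1.545 -1.017
vertex 1.45 1.148 -0.164
endloop
endfacet
facet normal 0.923 -0.311 0.228
outer loop
vertex 1.471 0.612 -0.981
vertex 1.45 1.148 -0.164
vertex 1.135 0.223 -0.15
endloop
endfacet
facet normal 0.573 -0.806 -0.146
outer loop
vertex 1.471 0.612 -0.981
vertex 1.135 0.223 -0.15
vertex 0.673 0.047 -0.993
endloop
endfacet
facet normal 0.377 -0.517 -0.768
outer loop
vertex 1.471 0.612 -0.981
vertex 0.673 0.047 -0.993
vertex 0.702 0.865 -1.529
endloop
endfacet
facet normal 0.607 0.158 -0.779
outer loop
vertex 1.471 0.612 -0.981
vertex 0.702 0.865 -1.529
vertex 1.182 1.545 -1.017
endloop
endfacet
facet normal 0.582 0.792 0.186
outer loop
vertex 1.45 1.148 -0.164
vertex 1.182 1.545 -1.017
vertex 0.667 1.733 -0.207
endloop
endfacet
facet normal 0.547 -0.174 0.819
outer loop
vertex 1.135 0.223 -0.15
vertex 1.45 1.148 -0.164
vertex 0.638 0.915 0.329
endloop
endfacet
facet normal -0.019 -0.977 0.214
outer loop
vertex 0.673 0.047 -0.993
vertex 1.135 0.223 -0.15
vertex 0.158 0.235 -0.183
endloop
endfacet
facet normal -0.336 -0.508 -0.793
outer loop
vertex 0.702 0.865 -1.529
vertex 0.673 0.047 -0.993
vertex -0.11 0.632 -1.036
endloop
endfacet
facet normal 0.035 0.585 -0.810
outer loop
vertex 1.182 1.545 -1.017
vertex 0.702 0.865 -1.529
vertex 0.205 1.557 -1.05
endloop
endfacet
facet normal -0.980 -0.058 -0.190
outer loop
vertex -3.509 -1.076 -2.451
vertex -3.354 0.579 -3.75
vertex -3.3 -1.774 -3.315
endloop
endfacet
facet normal -0.073 -0.784 0.616
outer loop
vertex -2.046 -1.699 -3.07
vertex -3.509 -1.076 -2.451
vertex -3.3 -1.774 -3.315
endloop
endfacet
facet normal -0.980 -0.058 -0.191
outer loop
vertex -3.3 -1.774 -3.315
vertex -3.354 0.579 -3.75
vertex -3.145 -0.118 -4.614
endloop
endfacet
facet normal 0.186 -0.617 -0.764
outer loop
vertex -3.145 -0.118 -4.614
vertex -2.046 -1.699 -3.07
vertex -3.3 -1.774 -3.315
endloop
endfacet
facet normal -0.186 0.617 0.764
outer loop
vertex -3.509 -1.076 -2.451
vertex -2.1 0.654 -3.505
vertex -3.354 0.579 -3.75
endloop
endfacet
facet normal -0.074 -0.785 0.615
outer loop
vertex -2.255 -1.002 -2.206
vertex -3.509 -1.076 -2.451
vertex -2.046 -1.699 -3.07
endloop
endfacet
facet normal -0.186 0.617 0.765
outer loop
vertex -2.255 -1.002 -2.206
vertex -2.1 0.654 -3.505
vertex -3.509 -1.076 -2.451
endloop
endfacet
facet normal 0.073 0.785 -0.615
outer loop
vertex -3.354 0.579 -3.75
vertex -2.1 0.654 -3.505
vertex -3.145 -0.118 -4.614
endloop
endfacet
facet normal 0.186 -0.617 -0.764
outer loop
vertex -1.891 -0.044 -4.369
vertex -2.046 -1.699 -3.07
vertex -3.145 -0.118 -4.614
endloop
endfacet
facet normal 0.074 0.784 -0.616
outer loop
vertex -3.145 -0.118 -4.614
vertex -2.1 0.654 -3.505
vertex -1.891 -0.044 -4.369
endloop
endfacet
facet normal 0.980 0.058 0.190
outer loop
vertex -1.891 -0.044 -4.369
vertex -2.255 -1.002 -2.206
vertex -2.046 -1.699 -3.07
endloop
endfacet
facet normal 0.980 0.058 0.190
outer loop
vertex -2.1 0.654 -3.505
vertex -2.255 -1.002 -2.206
vertex -1.891 -0.044 -4.369
endloop
endfacet

endsolid


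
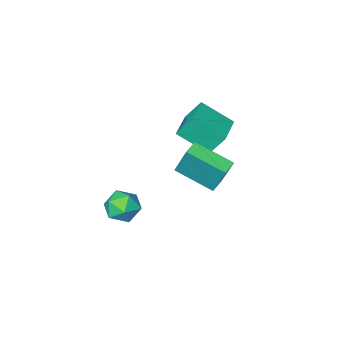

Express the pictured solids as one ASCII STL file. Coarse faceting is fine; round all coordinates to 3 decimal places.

solid 
facet normal -0.422 0.362 0.831
outer loop
vertex -3.285 0.035 4.762
vertex -2.013 1.334 4.842
vertex -4.422 1.216 3.669
endloop
endfacet
facet normal -0.699 -0.714 -0.044
outer loop
vertex -3.827 0.706 2.498
vertex -3.285 0.035 4.762
vertex -4.422 1.216 3.669
endloop
endfacet
facet normal -0.422 0.361 0.831
outer loop
vertex -4.422 1.216 3.669
vertex -2.013 1.334 4.842
vertex -3.151 2.515 3.75
endloop
endfacet
facet normal -0.577 0.599 -0.554
outer loop
vertex -3.151 2.515 3.75
vertex -3.827 0.706 2.498
vertex -4.422 1.216 3.669
endloop
endfacet
facet normal 0.577 -0.599 0.554
outer loop
vertex -3.285 0.035 4.762
vertex -1.418 0.824 3.671
vertex -2.013 1.334 4.842
endloop
endfacet
facet normal -0.699 -0.714 -0.044
outer loop
vertex -2.689 -0.475 3.59
vertex -3.285 0.035 4.762
vertex -3.827 0.706 2.498
endloop
endfacet
facet normal 0.577 -0.599 0.554
outer loop
vertex -2.689 -0.475 3.59
vertex -1.418 0.824 3.671
vertex -3.285 0.035 4.762
endloop
endfacet
facet normal 0.699 0.714 0.044
outer loop
vertex -2.013 1.334 4.842
vertex -1.418 0.824 3.671
vertex -3.151 2.515 3.75
endloop
endfacet
facet normal -0.577 0.599 -0.554
outer loop
vertex -2.555 2.005 2.578
vertex -3.827 0.706 2.498
vertex -3.151 2.515 3.75
endloop
endfacet
facet normal 0.699 0.714 0.045
outer loop
vertex -3.151 2.515 3.75
vertex -1.418 0.824 3.671
vertex -2.555 2.005 2.578
endloop
endfacet
facet normal 0.422 -0.362 -0.831
outer loop
vertex -2.555 2.005 2.578
vertex -2.689 -0.475 3.59
vertex -3.827 0.706 2.498
endloop
endfacet
facet normal 0.423 -0.362 -0.831
outer loop
vertex -1.418 0.824 3.671
vertex -2.689 -0.475 3.59
vertex -2.555 2.005 2.578
endloop
endfacet
facet normal -0.845 -0.512 0.155
outer loop
vertex -0.983 3.336 4.915
vertex -2.115 4.953 4.088
vertex -0.823 2.532 3.124
endloop
endfacet
facet normal 0.529 -0.756 0.386
outer loop
vertex -0.105 2.967 2.992
vertex -0.983 3.336 4.915
vertex -0.823 2.532 3.124
endloop
endfacet
facet normal -0.845 -0.512 0.154
outer loop
vertex -0.823 2.532 3.124
vertex -2.115 4.953 4.088
vertex -1.955 4.149 2.296
endloop
endfacet
facet normal 0.081 -0.409 -0.909
outer loop
vertex -1.955 4.149 2.296
vertex -0.105 2.967 2.992
vertex -0.823 2.532 3.124
endloop
endfacet
facet normal -0.080 0.409 0.909
outer loop
vertex -0.983 3.336 4.915
vertex -1.397 5.388 3.956
vertex -2.115 4.953 4.088
endloop
endfacet
facet normal 0.528 -0.756 0.386
outer loop
vertex -0.265 3.771 4.784
vertex -0.983 3.336 4.915
vertex -0.105 2.967 2.992
endloop
endfacet
facet normal -0.082 0.408 0.909
outer loop
vertex -0.265 3.771 4.784
vertex -1.397 5.388 3.956
vertex -0.983 3.336 4.915
endloop
endfacet
facet normal -0.529 0.756 -0.386
outer loop
vertex -2.115 4.953 4.088
vertex -1.397 5.388 3.956
vertex -1.955 4.149 2.296
endloop
endfacet
facet normal 0.081 -0.408 -0.909
outer loop
vertex -1.237 4.584 2.165
vertex -0.105 2.967 2.992
vertex -1.955 4.149 2.296
endloop
endfacet
facet normal -0.528 0.756 -0.387
outer loop
vertex -1.955 4.149 2.296
vertex -1.397 5.388 3.956
vertex -1.237 4.584 2.165
endloop
endfacet
facet normal 0.845 0.512 -0.154
outer loop
vertex -1.237 4.584 2.165
vertex -0.265 3.771 4.784
vertex -0.105 2.967 2.992
endloop
endfacet
facet normal 0.845 0.512 -0.155
outer loop
vertex -1.397 5.388 3.956
vertex -0.265 3.771 4.784
vertex -1.237 4.584 2.165
endloop
endfacet
facet normal 0.378 0.470 0.798
outer loop
vertex 2.949 3.675 1.685
vertex 2.395 3.112 2.279
vertex 3.303 2.816 2.023
endloop
endfacet
facet normal 0.851 0.454 0.263
outer loop
vertex 2.949 3.675 1.685
vertex 3.303 2.816 2.023
vertex 3.455 3.077 1.082
endloop
endfacet
facet normal 0.556 0.774 -0.301
outer loop
vertex 2.949 3.675 1.685
vertex 3.455 3.077 1.082
vertex 2.642 3.534 0.756
endloop
endfacet
facet normal -0.099 0.988 -0.117
outer loop
vertex 2.949 3.675 1.685
vertex 2.642 3.534 0.756
vertex 1.987 3.556 1.496
endloop
endfacet
facet normal -0.209 0.800 0.563
outer loop
vertex 2.949 3.675 1.685
vertex 1.987 3.556 1.496
vertex 2.395 3.112 2.279
endloop
endfacet
facet normal 0.969 -0.229 0.093
outer loop
vertex 3.455 3.077 1.082
vertex 3.303 2.816 2.023
vertex 3.213 2.144 1.304
endloop
endfacet
facet normal 0.204 -0.203 0.958
outer loop
vertex 3.303 2.816 2.023
vertex 2.395 3.112 2.279
vertex 2.558 2.166 2.044
endloop
endfacet
facet normal -0.747 0.331 0.577
outer loop
vertex 2.395 3.112 2.279
vertex 1.987 3.556 1.496
vertex 1.745 2.623 1.718
endloop
endfacet
facet normal -0.569 0.635 -0.522
outer loop
vertex 1.987 3.556 1.496
vertex 2.642 3.534 0.756
vertex 1.897 2.884 0.777
endloop
endfacet
facet normal 0.492 0.289 -0.821
outer loop
vertex 2.642 3.534 0.756
vertex 3.455 3.077 1.082
vertex 2.805 2.588 0.521
endloop
endfacet
facet normal 0.099 -0.988 0.117
outer loop
vertex 2.251 2.025 1.115
vertex 3.213 2.144 1.304
vertex 2.558 2.166 2.044
endloop
endfacet
facet normal -0.556 -0.774 0.301
outer loop
vertex 2.251 2.025 1.115
vertex 2.558 2.166 2.044
vertex 1.745 2.623 1.718
endloop
endfacet
facet normal -0.851 -0.454 -0.263
outer loop
vertex 2.251 2.025 1.115
vertex 1.745 2.623 1.718
vertex 1.897 2.884 0.777
endloop
endfacet
facet normal -0.378 -0.470 -0.798
outer loop
vertex 2.251 2.025 1.115
vertex 1.897 2.884 0.777
vertex 2.805 2.588 0.521
endloop
endfacet
facet normal 0.209 -0.800 -0.563
outer loop
vertex 2.251 2.025 1.115
vertex 2.805 2.588 0.521
vertex 3.213 2.144 1.304
endloop
endfacet
facet normal 0.569 -0.635 0.522
outer loop
vertex 2.558 2.166 2.044
vertex 3.213 2.144 1.304
vertex 3.303 2.816 2.023
endloop
endfacet
facet normal -0.492 -0.289 0.821
outer loop
vertex 1.745 2.623 1.718
vertex 2.558 2.166 2.044
vertex 2.395 3.112 2.279
endloop
endfacet
facet normal -0.969 0.229 -0.093
outer loop
vertex 1.897 2.884 0.777
vertex 1.745 2.623 1.718
vertex 1.987 3.556 1.496
endloop
endfacet
facet normal -0.204 0.203 -0.958
outer loop
vertex 2.805 2.588 0.521
vertex 1.897 2.884 0.777
vertex 2.642 3.534 0.756
endloop
endfacet
facet normal 0.747 -0.331 -0.577
outer loop
vertex 3.213 2.144 1.304
vertex 2.805 2.588 0.521
vertex 3.455 3.077 1.082
endloop
endfacet

endsolid


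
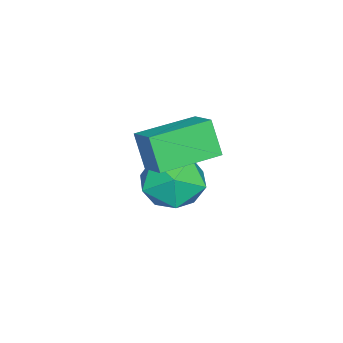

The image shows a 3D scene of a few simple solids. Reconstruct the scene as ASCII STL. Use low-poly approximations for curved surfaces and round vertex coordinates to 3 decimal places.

solid 
facet normal -0.734 0.676 0.065
outer loop
vertex -0.015 -2.971 4.373
vertex 0.742 -2.196 4.866
vertex 0.311 -2.498 3.129
endloop
endfacet
facet normal -0.636 -0.651 -0.414
outer loop
vertex 1.838 -3.904 2.994
vertex -0.015 -2.971 4.373
vertex 0.311 -2.498 3.129
endloop
endfacet
facet normal -0.734 0.676 0.065
outer loop
vertex 0.311 -2.498 3.129
vertex 0.742 -2.196 4.866
vertex 1.068 -1.723 3.622
endloop
endfacet
facet normal 0.238 0.345 -0.908
outer loop
vertex 1.068 -1.723 3.622
vertex 1.838 -3.904 2.994
vertex 0.311 -2.498 3.129
endloop
endfacet
facet normal -0.238 -0.345 0.908
outer loop
vertex -0.015 -2.971 4.373
vertex 2.269 -3.602 4.731
vertex 0.742 -2.196 4.866
endloop
endfacet
facet normal -0.636 -0.651 -0.414
outer loop
vertex 1.512 -4.377 4.238
vertex -0.015 -2.971 4.373
vertex 1.838 -3.904 2.994
endloop
endfacet
facet normal -0.238 -0.345 0.908
outer loop
vertex 1.512 -4.377 4.238
vertex 2.269 -3.602 4.731
vertex -0.015 -2.971 4.373
endloop
endfacet
facet normal 0.636 0.651 0.414
outer loop
vertex 0.742 -2.196 4.866
vertex 2.269 -3.602 4.731
vertex 1.068 -1.723 3.622
endloop
endfacet
facet normal 0.238 0.345 -0.908
outer loop
vertex 2.595 -3.129 3.487
vertex 1.838 -3.904 2.994
vertex 1.068 -1.723 3.622
endloop
endfacet
facet normal 0.636 0.651 0.414
outer loop
vertex 1.068 -1.723 3.622
vertex 2.269 -3.602 4.731
vertex 2.595 -3.129 3.487
endloop
endfacet
facet normal 0.734 -0.676 -0.065
outer loop
vertex 2.595 -3.129 3.487
vertex 1.512 -4.377 4.238
vertex 1.838 -3.904 2.994
endloop
endfacet
facet normal 0.734 -0.676 -0.065
outer loop
vertex 2.269 -3.602 4.731
vertex 1.512 -4.377 4.238
vertex 2.595 -3.129 3.487
endloop
endfacet
facet normal -0.811 0.249 0.530
outer loop
vertex -1.593 -3.243 0.717
vertex -1.587 -4.362 1.253
vertex -0.961 -3.424 1.769
endloop
endfacet
facet normal -0.412 0.824 0.389
outer loop
vertex -1.593 -3.243 0.717
vertex -0.961 -3.424 1.769
vertex -0.465 -2.745 0.857
endloop
endfacet
facet normal -0.349 0.881 -0.320
outer loop
vertex -1.593 -3.243 0.717
vertex -0.465 -2.745 0.857
vertex -0.784 -3.264 -0.224
endloop
endfacet
facet normal -0.709 0.341 -0.617
outer loop
vertex -1.593 -3.243 0.717
vertex -0.784 -3.264 -0.224
vertex -1.478 -4.264 0.021
endloop
endfacet
facet normal -0.995 -0.049 -0.092
outer loop
vertex -1.593 -3.243 0.717
vertex -1.478 -4.264 0.021
vertex -1.587 -4.362 1.253
endloop
endfacet
facet normal 0.238 0.713 0.660
outer loop
vertex -0.465 -2.745 0.857
vertex -0.961 -3.424 1.769
vertex 0.238 -3.556 1.479
endloop
endfacet
facet normal -0.407 -0.217 0.887
outer loop
vertex -0.961 -3.424 1.769
vertex -1.587 -4.362 1.253
vertex -0.456 -4.556 1.724
endloop
endfacet
facet normal -0.704 -0.701 -0.118
outer loop
vertex -1.587 -4.362 1.253
vertex -1.478 -4.264 0.021
vertex -0.775 -5.075 0.643
endloop
endfacet
facet normal -0.242 -0.069 -0.968
outer loop
vertex -1.478 -4.264 0.021
vertex -0.784 -3.264 -0.224
vertex -0.279 -4.396 -0.269
endloop
endfacet
facet normal 0.341 0.804 -0.487
outer loop
vertex -0.784 -3.264 -0.224
vertex -0.465 -2.745 0.857
vertex 0.347 -3.458 0.247
endloop
endfacet
facet normal 0.709 -0.341 0.617
outer loop
vertex 0.353 -4.577 0.783
vertex 0.238 -3.556 1.479
vertex -0.456 -4.556 1.724
endloop
endfacet
facet normal 0.349 -0.881 0.320
outer loop
vertex 0.353 -4.577 0.783
vertex -0.456 -4.556 1.724
vertex -0.775 -5.075 0.643
endloop
endfacet
facet normal 0.412 -0.824 -0.389
outer loop
vertex 0.353 -4.577 0.783
vertex -0.775 -5.075 0.643
vertex -0.279 -4.396 -0.269
endloop
endfacet
facet normal 0.811 -0.249 -0.530
outer loop
vertex 0.353 -4.577 0.783
vertex -0.279 -4.396 -0.269
vertex 0.347 -3.458 0.247
endloop
endfacet
facet normal 0.995 0.049 0.092
outer loop
vertex 0.353 -4.577 0.783
vertex 0.347 -3.458 0.247
vertex 0.238 -3.556 1.479
endloop
endfacet
facet normal 0.242 0.069 0.968
outer loop
vertex -0.456 -4.556 1.724
vertex 0.238 -3.556 1.479
vertex -0.961 -3.424 1.769
endloop
endfacet
facet normal -0.341 -0.804 0.487
outer loop
vertex -0.775 -5.075 0.643
vertex -0.456 -4.556 1.724
vertex -1.587 -4.362 1.253
endloop
endfacet
facet normal -0.238 -0.713 -0.660
outer loop
vertex -0.279 -4.396 -0.269
vertex -0.775 -5.075 0.643
vertex -1.478 -4.264 0.021
endloop
endfacet
facet normal 0.407 0.217 -0.887
outer loop
vertex 0.347 -3.458 0.247
vertex -0.279 -4.396 -0.269
vertex -0.784 -3.264 -0.224
endloop
endfacet
facet normal 0.704 0.701 0.118
outer loop
vertex 0.238 -3.556 1.479
vertex 0.347 -3.458 0.247
vertex -0.465 -2.745 0.857
endloop
endfacet

endsolid


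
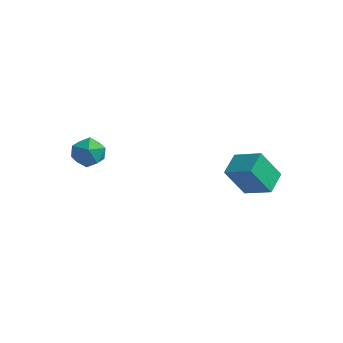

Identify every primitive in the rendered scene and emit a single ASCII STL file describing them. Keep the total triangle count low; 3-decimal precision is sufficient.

solid 
facet normal -0.387 -0.365 0.847
outer loop
vertex 2.894 2.177 0.048
vertex 1.546 2.262 -0.531
vertex 3.013 1.016 -0.398
endloop
endfacet
facet normal 0.917 -0.057 0.394
outer loop
vertex 3.694 1.658 -1.889
vertex 2.894 2.177 0.048
vertex 3.013 1.016 -0.398
endloop
endfacet
facet normal -0.387 -0.366 0.846
outer loop
vertex 3.013 1.016 -0.398
vertex 1.546 2.262 -0.531
vertex 1.665 1.101 -0.978
endloop
endfacet
facet normal 0.095 -0.929 -0.357
outer loop
vertex 1.665 1.101 -0.978
vertex 3.694 1.658 -1.889
vertex 3.013 1.016 -0.398
endloop
endfacet
facet normal -0.095 0.929 0.357
outer loop
vertex 2.894 2.177 0.048
vertex 2.227 2.904 -2.022
vertex 1.546 2.262 -0.531
endloop
endfacet
facet normal 0.917 -0.058 0.394
outer loop
vertex 3.575 2.819 -1.442
vertex 2.894 2.177 0.048
vertex 3.694 1.658 -1.889
endloop
endfacet
facet normal -0.095 0.929 0.357
outer loop
vertex 3.575 2.819 -1.442
vertex 2.227 2.904 -2.022
vertex 2.894 2.177 0.048
endloop
endfacet
facet normal -0.917 0.058 -0.394
outer loop
vertex 1.546 2.262 -0.531
vertex 2.227 2.904 -2.022
vertex 1.665 1.101 -0.978
endloop
endfacet
facet normal 0.095 -0.929 -0.357
outer loop
vertex 2.346 1.743 -2.468
vertex 3.694 1.658 -1.889
vertex 1.665 1.101 -0.978
endloop
endfacet
facet normal -0.917 0.058 -0.394
outer loop
vertex 1.665 1.101 -0.978
vertex 2.227 2.904 -2.022
vertex 2.346 1.743 -2.468
endloop
endfacet
facet normal 0.387 0.366 -0.847
outer loop
vertex 2.346 1.743 -2.468
vertex 3.575 2.819 -1.442
vertex 3.694 1.658 -1.889
endloop
endfacet
facet normal 0.387 0.365 -0.847
outer loop
vertex 2.227 2.904 -2.022
vertex 3.575 2.819 -1.442
vertex 2.346 1.743 -2.468
endloop
endfacet
facet normal 0.369 0.647 0.667
outer loop
vertex -2.744 -1.939 1.176
vertex -2.853 -2.53 1.809
vertex -2.103 -2.5 1.365
endloop
endfacet
facet normal 0.655 0.756 0.023
outer loop
vertex -2.744 -1.939 1.176
vertex -2.103 -2.5 1.365
vertex -2.289 -2.314 0.533
endloop
endfacet
facet normal 0.122 0.892 -0.434
outer loop
vertex -2.744 -1.939 1.176
vertex -2.289 -2.314 0.533
vertex -3.155 -2.23 0.463
endloop
endfacet
facet normal -0.492 0.868 -0.071
outer loop
vertex -2.744 -1.939 1.176
vertex -3.155 -2.23 0.463
vertex -3.503 -2.363 1.252
endloop
endfacet
facet normal -0.339 0.716 0.610
outer loop
vertex -2.744 -1.939 1.176
vertex -3.503 -2.363 1.252
vertex -2.853 -2.53 1.809
endloop
endfacet
facet normal 0.971 0.151 -0.183
outer loop
vertex -2.289 -2.314 0.533
vertex -2.103 -2.5 1.365
vertex -2.117 -3.137 0.768
endloop
endfacet
facet normal 0.510 -0.025 0.860
outer loop
vertex -2.103 -2.5 1.365
vertex -2.853 -2.53 1.809
vertex -2.465 -3.27 1.557
endloop
endfacet
facet normal -0.635 0.086 0.767
outer loop
vertex -2.853 -2.53 1.809
vertex -3.503 -2.363 1.252
vertex -3.331 -3.186 1.487
endloop
endfacet
facet normal -0.883 0.332 -0.333
outer loop
vertex -3.503 -2.363 1.252
vertex -3.155 -2.23 0.463
vertex -3.517 -3.0 0.655
endloop
endfacet
facet normal 0.111 0.372 -0.922
outer loop
vertex -3.155 -2.23 0.463
vertex -2.289 -2.314 0.533
vertex -2.767 -2.97 0.211
endloop
endfacet
facet normal 0.492 -0.868 0.071
outer loop
vertex -2.876 -3.561 0.844
vertex -2.117 -3.137 0.768
vertex -2.465 -3.27 1.557
endloop
endfacet
facet normal -0.122 -0.892 0.434
outer loop
vertex -2.876 -3.561 0.844
vertex -2.465 -3.27 1.557
vertex -3.331 -3.186 1.487
endloop
endfacet
facet normal -0.655 -0.756 -0.023
outer loop
vertex -2.876 -3.561 0.844
vertex -3.331 -3.186 1.487
vertex -3.517 -3.0 0.655
endloop
endfacet
facet normal -0.369 -0.647 -0.667
outer loop
vertex -2.876 -3.561 0.844
vertex -3.517 -3.0 0.655
vertex -2.767 -2.97 0.211
endloop
endfacet
facet normal 0.339 -0.716 -0.610
outer loop
vertex -2.876 -3.561 0.844
vertex -2.767 -2.97 0.211
vertex -2.117 -3.137 0.768
endloop
endfacet
facet normal 0.883 -0.332 0.333
outer loop
vertex -2.465 -3.27 1.557
vertex -2.117 -3.137 0.768
vertex -2.103 -2.5 1.365
endloop
endfacet
facet normal -0.111 -0.372 0.922
outer loop
vertex -3.331 -3.186 1.487
vertex -2.465 -3.27 1.557
vertex -2.853 -2.53 1.809
endloop
endfacet
facet normal -0.971 -0.151 0.183
outer loop
vertex -3.517 -3.0 0.655
vertex -3.331 -3.186 1.487
vertex -3.503 -2.363 1.252
endloop
endfacet
facet normal -0.510 0.025 -0.860
outer loop
vertex -2.767 -2.97 0.211
vertex -3.517 -3.0 0.655
vertex -3.155 -2.23 0.463
endloop
endfacet
facet normal 0.635 -0.086 -0.767
outer loop
vertex -2.117 -3.137 0.768
vertex -2.767 -2.97 0.211
vertex -2.289 -2.314 0.533
endloop
endfacet

endsolid


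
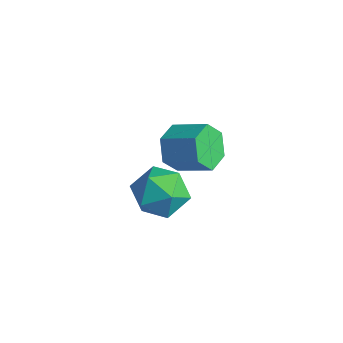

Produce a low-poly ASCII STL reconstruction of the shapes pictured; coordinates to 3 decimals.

solid 
facet normal -0.999 -0.041 0.025
outer loop
vertex 1.055 -0.359 1.019
vertex 1.111 -1.279 1.752
vertex 1.077 -0.183 2.184
endloop
endfacet
facet normal -0.774 0.628 -0.080
outer loop
vertex 1.055 -0.359 1.019
vertex 1.077 -0.183 2.184
vertex 1.711 0.508 1.473
endloop
endfacet
facet normal -0.376 0.637 -0.673
outer loop
vertex 1.055 -0.359 1.019
vertex 1.711 0.508 1.473
vertex 2.138 -0.16 0.602
endloop
endfacet
facet normal -0.355 -0.026 -0.935
outer loop
vertex 1.055 -0.359 1.019
vertex 2.138 -0.16 0.602
vertex 1.767 -1.264 0.774
endloop
endfacet
facet normal -0.740 -0.446 -0.503
outer loop
vertex 1.055 -0.359 1.019
vertex 1.767 -1.264 0.774
vertex 1.111 -1.279 1.752
endloop
endfacet
facet normal -0.356 0.809 0.469
outer loop
vertex 1.711 0.508 1.473
vertex 1.077 -0.183 2.184
vertex 2.173 0.124 2.486
endloop
endfacet
facet normal -0.719 -0.274 0.639
outer loop
vertex 1.077 -0.183 2.184
vertex 1.111 -1.279 1.752
vertex 1.802 -0.98 2.658
endloop
endfacet
facet normal -0.300 -0.929 -0.215
outer loop
vertex 1.111 -1.279 1.752
vertex 1.767 -1.264 0.774
vertex 2.229 -1.648 1.787
endloop
endfacet
facet normal 0.322 -0.250 -0.913
outer loop
vertex 1.767 -1.264 0.774
vertex 2.138 -0.16 0.602
vertex 2.863 -0.957 1.076
endloop
endfacet
facet normal 0.287 0.823 -0.490
outer loop
vertex 2.138 -0.16 0.602
vertex 1.711 0.508 1.473
vertex 2.829 0.139 1.508
endloop
endfacet
facet normal 0.355 0.026 0.935
outer loop
vertex 2.885 -0.781 2.241
vertex 2.173 0.124 2.486
vertex 1.802 -0.98 2.658
endloop
endfacet
facet normal 0.376 -0.637 0.673
outer loop
vertex 2.885 -0.781 2.241
vertex 1.802 -0.98 2.658
vertex 2.229 -1.648 1.787
endloop
endfacet
facet normal 0.774 -0.628 0.080
outer loop
vertex 2.885 -0.781 2.241
vertex 2.229 -1.648 1.787
vertex 2.863 -0.957 1.076
endloop
endfacet
facet normal 0.999 0.041 -0.025
outer loop
vertex 2.885 -0.781 2.241
vertex 2.863 -0.957 1.076
vertex 2.829 0.139 1.508
endloop
endfacet
facet normal 0.740 0.446 0.503
outer loop
vertex 2.885 -0.781 2.241
vertex 2.829 0.139 1.508
vertex 2.173 0.124 2.486
endloop
endfacet
facet normal -0.322 0.250 0.913
outer loop
vertex 1.802 -0.98 2.658
vertex 2.173 0.124 2.486
vertex 1.077 -0.183 2.184
endloop
endfacet
facet normal -0.287 -0.823 0.490
outer loop
vertex 2.229 -1.648 1.787
vertex 1.802 -0.98 2.658
vertex 1.111 -1.279 1.752
endloop
endfacet
facet normal 0.356 -0.809 -0.469
outer loop
vertex 2.863 -0.957 1.076
vertex 2.229 -1.648 1.787
vertex 1.767 -1.264 0.774
endloop
endfacet
facet normal 0.719 0.274 -0.639
outer loop
vertex 2.829 0.139 1.508
vertex 2.863 -0.957 1.076
vertex 2.138 -0.16 0.602
endloop
endfacet
facet normal 0.300 0.929 0.215
outer loop
vertex 2.173 0.124 2.486
vertex 2.829 0.139 1.508
vertex 1.711 0.508 1.473
endloop
endfacet
facet normal -0.815 -0.387 -0.431
outer loop
vertex -1.016 2.635 -1.762
vertex -1.598 2.983 -0.974
vertex -1.441 3.583 -1.809
endloop
endfacet
facet normal 0.411 0.140 -0.901
outer loop
vertex -1.016 2.635 -1.762
vertex -1.441 3.583 -1.809
vertex 0.321 3.269 -1.054
endloop
endfacet
facet normal 0.411 0.140 -0.901
outer loop
vertex 0.321 3.269 -1.054
vertex -1.441 3.583 -1.809
vertex -0.104 4.217 -1.101
endloop
endfacet
facet normal 0.815 0.387 0.432
outer loop
vertex 0.321 3.269 -1.054
vertex -0.104 4.217 -1.101
vertex -0.262 3.617 -0.266
endloop
endfacet
facet normal -0.815 -0.387 -0.431
outer loop
vertex -1.441 3.583 -1.809
vertex -1.598 2.983 -0.974
vertex -2.023 3.931 -1.021
endloop
endfacet
facet normal -0.148 0.859 -0.489
outer loop
vertex -1.441 3.583 -1.809
vertex -2.023 3.931 -1.021
vertex -0.104 4.217 -1.101
endloop
endfacet
facet normal -0.148 0.859 -0.489
outer loop
vertex -0.104 4.217 -1.101
vertex -2.023 3.931 -1.021
vertex -0.686 4.565 -0.313
endloop
endfacet
facet normal 0.815 0.386 0.432
outer loop
vertex -0.104 4.217 -1.101
vertex -0.686 4.565 -0.313
vertex -0.262 3.617 -0.266
endloop
endfacet
facet normal -0.815 -0.387 -0.432
outer loop
vertex -2.023 3.931 -1.021
vertex -1.598 2.983 -0.974
vertex -2.181 3.331 -0.186
endloop
endfacet
facet normal -0.559 0.720 0.411
outer loop
vertex -2.023 3.931 -1.021
vertex -2.181 3.331 -0.186
vertex -0.686 4.565 -0.313
endloop
endfacet
facet normal -0.559 0.720 0.411
outer loop
vertex -0.686 4.565 -0.313
vertex -2.181 3.331 -0.186
vertex -0.844 3.965 0.522
endloop
endfacet
facet normal 0.815 0.386 0.432
outer loop
vertex -0.686 4.565 -0.313
vertex -0.844 3.965 0.522
vertex -0.262 3.617 -0.266
endloop
endfacet
facet normal -0.815 -0.387 -0.432
outer loop
vertex -2.181 3.331 -0.186
vertex -1.598 2.983 -0.974
vertex -1.756 2.383 -0.139
endloop
endfacet
facet normal -0.411 -0.140 0.901
outer loop
vertex -2.181 3.331 -0.186
vertex -1.756 2.383 -0.139
vertex -0.844 3.965 0.522
endloop
endfacet
facet normal -0.411 -0.140 0.901
outer loop
vertex -0.844 3.965 0.522
vertex -1.756 2.383 -0.139
vertex -0.419 3.017 0.569
endloop
endfacet
facet normal 0.815 0.387 0.431
outer loop
vertex -0.844 3.965 0.522
vertex -0.419 3.017 0.569
vertex -0.262 3.617 -0.266
endloop
endfacet
facet normal -0.815 -0.386 -0.432
outer loop
vertex -1.756 2.383 -0.139
vertex -1.598 2.983 -0.974
vertex -1.174 2.035 -0.927
endloop
endfacet
facet normal 0.148 -0.859 0.489
outer loop
vertex -1.756 2.383 -0.139
vertex -1.174 2.035 -0.927
vertex -0.419 3.017 0.569
endloop
endfacet
facet normal 0.148 -0.859 0.489
outer loop
vertex -0.419 3.017 0.569
vertex -1.174 2.035 -0.927
vertex 0.163 2.669 -0.219
endloop
endfacet
facet normal 0.815 0.387 0.431
outer loop
vertex -0.419 3.017 0.569
vertex 0.163 2.669 -0.219
vertex -0.262 3.617 -0.266
endloop
endfacet
facet normal -0.815 -0.386 -0.432
outer loop
vertex -1.174 2.035 -0.927
vertex -1.598 2.983 -0.974
vertex -1.016 2.635 -1.762
endloop
endfacet
facet normal 0.559 -0.720 -0.411
outer loop
vertex -1.174 2.035 -0.927
vertex -1.016 2.635 -1.762
vertex 0.163 2.669 -0.219
endloop
endfacet
facet normal 0.559 -0.720 -0.411
outer loop
vertex 0.163 2.669 -0.219
vertex -1.016 2.635 -1.762
vertex 0.321 3.269 -1.054
endloop
endfacet
facet normal 0.815 0.387 0.432
outer loop
vertex 0.163 2.669 -0.219
vertex 0.321 3.269 -1.054
vertex -0.262 3.617 -0.266
endloop
endfacet

endsolid
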